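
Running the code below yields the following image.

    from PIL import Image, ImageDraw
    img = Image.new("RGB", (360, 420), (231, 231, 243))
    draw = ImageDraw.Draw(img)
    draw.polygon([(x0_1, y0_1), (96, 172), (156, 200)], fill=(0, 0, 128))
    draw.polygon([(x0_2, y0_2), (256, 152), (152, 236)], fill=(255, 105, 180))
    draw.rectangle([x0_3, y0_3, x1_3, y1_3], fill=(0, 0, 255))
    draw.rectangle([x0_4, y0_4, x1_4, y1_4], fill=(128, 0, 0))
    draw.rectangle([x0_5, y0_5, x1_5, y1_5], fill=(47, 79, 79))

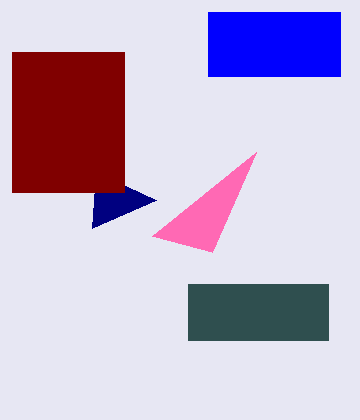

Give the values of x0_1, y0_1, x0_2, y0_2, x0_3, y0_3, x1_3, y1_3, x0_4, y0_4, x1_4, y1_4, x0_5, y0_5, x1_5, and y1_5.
x0_1 = 92
y0_1 = 228
x0_2 = 212
y0_2 = 252
x0_3 = 208
y0_3 = 12
x1_3 = 340
y1_3 = 76
x0_4 = 12
y0_4 = 52
x1_4 = 124
y1_4 = 192
x0_5 = 188
y0_5 = 284
x1_5 = 328
y1_5 = 340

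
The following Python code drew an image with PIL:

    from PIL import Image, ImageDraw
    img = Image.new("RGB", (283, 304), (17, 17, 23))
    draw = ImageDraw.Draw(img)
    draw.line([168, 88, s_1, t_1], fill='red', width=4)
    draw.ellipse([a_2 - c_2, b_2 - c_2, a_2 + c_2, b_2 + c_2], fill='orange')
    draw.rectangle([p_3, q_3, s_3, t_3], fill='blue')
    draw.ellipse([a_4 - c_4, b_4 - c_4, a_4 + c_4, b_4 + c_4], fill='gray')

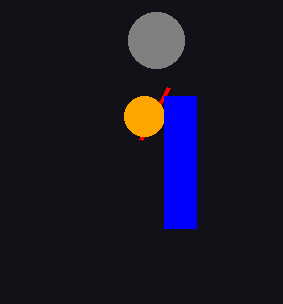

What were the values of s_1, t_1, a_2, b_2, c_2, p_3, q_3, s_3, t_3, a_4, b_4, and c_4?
s_1 = 140
t_1 = 140
a_2 = 144
b_2 = 116
c_2 = 20
p_3 = 164
q_3 = 96
s_3 = 196
t_3 = 228
a_4 = 156
b_4 = 40
c_4 = 28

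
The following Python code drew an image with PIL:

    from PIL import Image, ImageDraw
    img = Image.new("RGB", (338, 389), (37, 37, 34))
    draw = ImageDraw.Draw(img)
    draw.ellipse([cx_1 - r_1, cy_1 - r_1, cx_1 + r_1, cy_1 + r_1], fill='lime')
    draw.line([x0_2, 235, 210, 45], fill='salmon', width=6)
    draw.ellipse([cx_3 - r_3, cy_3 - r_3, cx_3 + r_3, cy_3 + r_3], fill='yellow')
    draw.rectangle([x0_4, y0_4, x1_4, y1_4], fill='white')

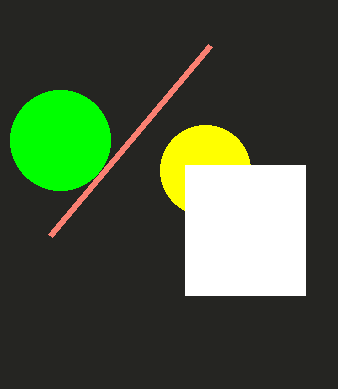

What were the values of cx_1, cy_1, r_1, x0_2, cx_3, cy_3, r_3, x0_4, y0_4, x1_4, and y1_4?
cx_1 = 60
cy_1 = 140
r_1 = 50
x0_2 = 50
cx_3 = 205
cy_3 = 170
r_3 = 45
x0_4 = 185
y0_4 = 165
x1_4 = 305
y1_4 = 295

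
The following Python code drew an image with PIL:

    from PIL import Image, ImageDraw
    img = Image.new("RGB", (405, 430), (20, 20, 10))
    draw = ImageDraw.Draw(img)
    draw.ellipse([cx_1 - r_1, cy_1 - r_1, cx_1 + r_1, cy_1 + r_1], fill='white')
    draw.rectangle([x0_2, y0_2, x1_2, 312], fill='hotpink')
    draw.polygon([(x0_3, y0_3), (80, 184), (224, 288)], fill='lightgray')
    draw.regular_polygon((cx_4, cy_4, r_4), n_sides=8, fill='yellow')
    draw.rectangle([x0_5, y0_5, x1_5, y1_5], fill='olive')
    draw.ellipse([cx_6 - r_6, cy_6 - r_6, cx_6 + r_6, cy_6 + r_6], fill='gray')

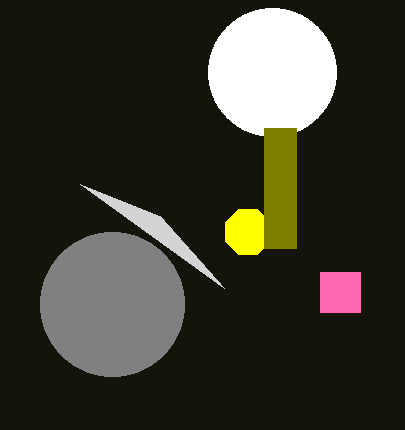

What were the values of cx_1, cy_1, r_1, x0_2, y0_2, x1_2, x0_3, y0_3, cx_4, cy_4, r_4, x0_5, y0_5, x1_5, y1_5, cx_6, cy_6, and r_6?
cx_1 = 272
cy_1 = 72
r_1 = 64
x0_2 = 320
y0_2 = 272
x1_2 = 360
x0_3 = 160
y0_3 = 216
cx_4 = 248
cy_4 = 232
r_4 = 24
x0_5 = 264
y0_5 = 128
x1_5 = 296
y1_5 = 248
cx_6 = 112
cy_6 = 304
r_6 = 72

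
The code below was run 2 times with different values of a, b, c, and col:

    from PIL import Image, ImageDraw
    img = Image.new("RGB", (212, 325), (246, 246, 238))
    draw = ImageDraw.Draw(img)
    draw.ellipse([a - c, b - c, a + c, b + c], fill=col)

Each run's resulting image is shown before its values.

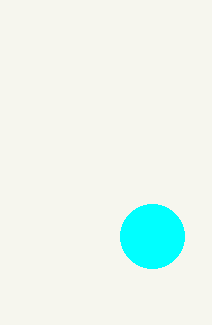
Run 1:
a = 152
b = 236
c = 32
col = 'cyan'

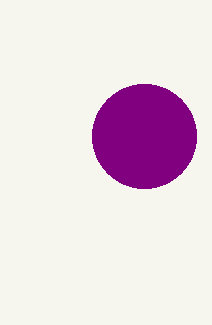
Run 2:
a = 144; b = 136; c = 52; col = 'purple'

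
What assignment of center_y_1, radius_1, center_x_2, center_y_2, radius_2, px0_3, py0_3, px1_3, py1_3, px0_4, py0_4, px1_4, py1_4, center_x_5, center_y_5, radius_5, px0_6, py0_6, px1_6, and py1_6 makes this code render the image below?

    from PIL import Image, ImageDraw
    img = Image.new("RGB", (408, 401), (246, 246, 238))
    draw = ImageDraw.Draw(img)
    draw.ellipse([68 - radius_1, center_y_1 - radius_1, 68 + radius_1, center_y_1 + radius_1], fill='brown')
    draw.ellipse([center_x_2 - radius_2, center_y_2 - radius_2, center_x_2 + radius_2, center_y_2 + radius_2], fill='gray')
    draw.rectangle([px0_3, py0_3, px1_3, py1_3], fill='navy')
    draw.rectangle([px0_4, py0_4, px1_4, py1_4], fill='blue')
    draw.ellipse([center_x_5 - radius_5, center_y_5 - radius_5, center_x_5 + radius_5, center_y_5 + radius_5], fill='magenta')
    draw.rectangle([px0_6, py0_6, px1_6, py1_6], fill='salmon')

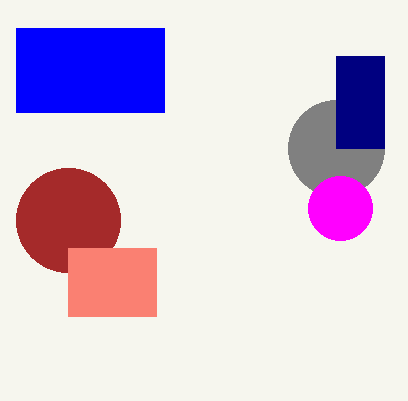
center_y_1 = 220
radius_1 = 52
center_x_2 = 336
center_y_2 = 148
radius_2 = 48
px0_3 = 336
py0_3 = 56
px1_3 = 384
py1_3 = 148
px0_4 = 16
py0_4 = 28
px1_4 = 164
py1_4 = 112
center_x_5 = 340
center_y_5 = 208
radius_5 = 32
px0_6 = 68
py0_6 = 248
px1_6 = 156
py1_6 = 316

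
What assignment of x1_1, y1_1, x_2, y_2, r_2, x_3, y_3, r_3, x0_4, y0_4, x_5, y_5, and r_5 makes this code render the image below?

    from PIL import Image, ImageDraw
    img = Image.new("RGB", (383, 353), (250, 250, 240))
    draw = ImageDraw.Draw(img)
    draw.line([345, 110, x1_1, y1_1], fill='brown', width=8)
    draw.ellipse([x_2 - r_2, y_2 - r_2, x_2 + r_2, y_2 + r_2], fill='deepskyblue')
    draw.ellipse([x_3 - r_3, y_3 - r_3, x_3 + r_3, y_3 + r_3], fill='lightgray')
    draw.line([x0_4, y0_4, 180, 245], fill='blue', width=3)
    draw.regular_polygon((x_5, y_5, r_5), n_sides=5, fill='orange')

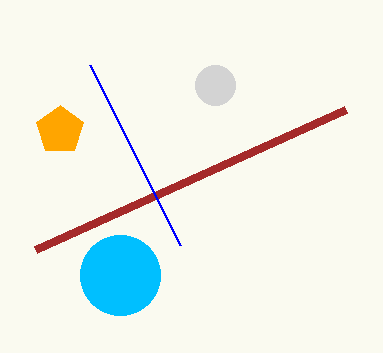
x1_1 = 35; y1_1 = 250; x_2 = 120; y_2 = 275; r_2 = 40; x_3 = 215; y_3 = 85; r_3 = 20; x0_4 = 90; y0_4 = 65; x_5 = 60; y_5 = 130; r_5 = 25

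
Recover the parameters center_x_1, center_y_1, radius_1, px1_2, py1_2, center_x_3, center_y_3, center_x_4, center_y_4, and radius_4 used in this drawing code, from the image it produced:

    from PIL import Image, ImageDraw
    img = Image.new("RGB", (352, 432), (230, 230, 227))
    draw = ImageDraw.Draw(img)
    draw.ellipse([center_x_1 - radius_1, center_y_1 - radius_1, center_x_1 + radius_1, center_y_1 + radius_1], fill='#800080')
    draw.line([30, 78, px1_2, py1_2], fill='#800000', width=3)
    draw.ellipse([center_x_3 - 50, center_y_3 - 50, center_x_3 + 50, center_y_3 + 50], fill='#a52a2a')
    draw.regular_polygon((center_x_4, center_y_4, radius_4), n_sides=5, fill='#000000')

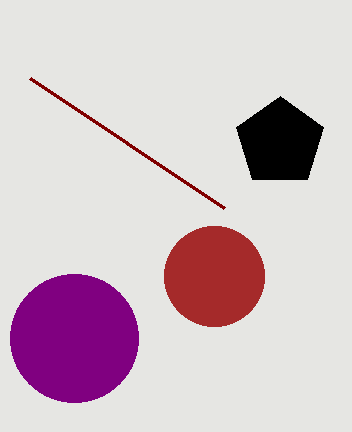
center_x_1 = 74
center_y_1 = 338
radius_1 = 64
px1_2 = 224
py1_2 = 208
center_x_3 = 214
center_y_3 = 276
center_x_4 = 280
center_y_4 = 142
radius_4 = 46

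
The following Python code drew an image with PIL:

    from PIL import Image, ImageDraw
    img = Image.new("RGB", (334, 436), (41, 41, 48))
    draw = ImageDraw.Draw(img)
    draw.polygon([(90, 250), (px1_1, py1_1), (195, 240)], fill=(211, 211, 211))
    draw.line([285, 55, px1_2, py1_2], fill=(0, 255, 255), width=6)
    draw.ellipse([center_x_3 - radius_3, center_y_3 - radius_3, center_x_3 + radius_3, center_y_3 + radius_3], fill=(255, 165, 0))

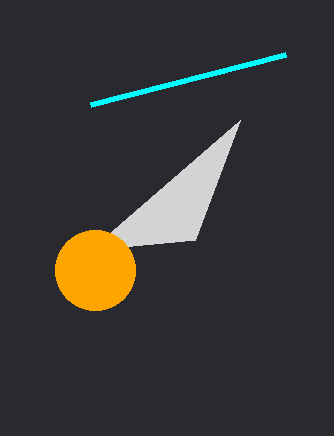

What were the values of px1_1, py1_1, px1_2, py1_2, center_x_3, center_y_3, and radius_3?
px1_1 = 240
py1_1 = 120
px1_2 = 90
py1_2 = 105
center_x_3 = 95
center_y_3 = 270
radius_3 = 40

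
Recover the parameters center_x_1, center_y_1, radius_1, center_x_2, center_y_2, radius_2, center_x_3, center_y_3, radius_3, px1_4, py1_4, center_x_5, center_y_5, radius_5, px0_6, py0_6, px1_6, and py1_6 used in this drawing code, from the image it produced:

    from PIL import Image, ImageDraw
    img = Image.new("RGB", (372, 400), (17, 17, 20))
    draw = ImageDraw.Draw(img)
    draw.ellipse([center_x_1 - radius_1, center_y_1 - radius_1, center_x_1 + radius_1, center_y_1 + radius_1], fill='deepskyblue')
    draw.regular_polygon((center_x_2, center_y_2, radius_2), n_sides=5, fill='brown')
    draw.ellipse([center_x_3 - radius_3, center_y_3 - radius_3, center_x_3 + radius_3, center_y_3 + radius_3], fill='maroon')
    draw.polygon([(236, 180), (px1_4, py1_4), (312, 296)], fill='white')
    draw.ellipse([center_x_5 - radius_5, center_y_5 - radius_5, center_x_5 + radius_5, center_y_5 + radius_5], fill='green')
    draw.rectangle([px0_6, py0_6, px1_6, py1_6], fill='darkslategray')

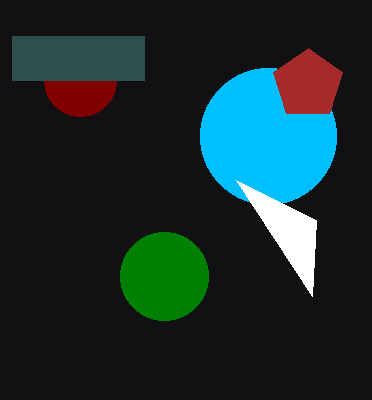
center_x_1 = 268, center_y_1 = 136, radius_1 = 68, center_x_2 = 308, center_y_2 = 84, radius_2 = 36, center_x_3 = 80, center_y_3 = 80, radius_3 = 36, px1_4 = 316, py1_4 = 220, center_x_5 = 164, center_y_5 = 276, radius_5 = 44, px0_6 = 12, py0_6 = 36, px1_6 = 144, py1_6 = 80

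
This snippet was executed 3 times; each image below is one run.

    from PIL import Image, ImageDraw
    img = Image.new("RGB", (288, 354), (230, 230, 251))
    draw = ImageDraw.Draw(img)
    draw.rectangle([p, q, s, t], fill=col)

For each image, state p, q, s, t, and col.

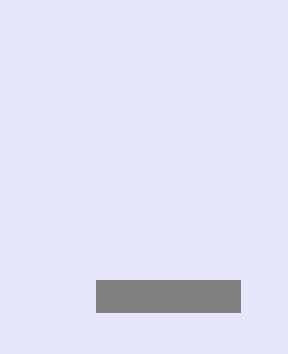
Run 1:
p = 96, q = 280, s = 240, t = 312, col = 'gray'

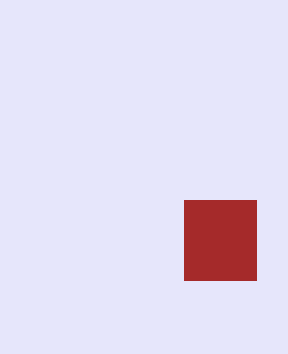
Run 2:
p = 184
q = 200
s = 256
t = 280
col = 'brown'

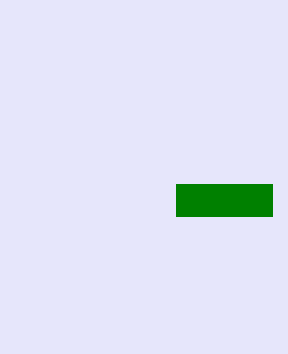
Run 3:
p = 176
q = 184
s = 272
t = 216
col = 'green'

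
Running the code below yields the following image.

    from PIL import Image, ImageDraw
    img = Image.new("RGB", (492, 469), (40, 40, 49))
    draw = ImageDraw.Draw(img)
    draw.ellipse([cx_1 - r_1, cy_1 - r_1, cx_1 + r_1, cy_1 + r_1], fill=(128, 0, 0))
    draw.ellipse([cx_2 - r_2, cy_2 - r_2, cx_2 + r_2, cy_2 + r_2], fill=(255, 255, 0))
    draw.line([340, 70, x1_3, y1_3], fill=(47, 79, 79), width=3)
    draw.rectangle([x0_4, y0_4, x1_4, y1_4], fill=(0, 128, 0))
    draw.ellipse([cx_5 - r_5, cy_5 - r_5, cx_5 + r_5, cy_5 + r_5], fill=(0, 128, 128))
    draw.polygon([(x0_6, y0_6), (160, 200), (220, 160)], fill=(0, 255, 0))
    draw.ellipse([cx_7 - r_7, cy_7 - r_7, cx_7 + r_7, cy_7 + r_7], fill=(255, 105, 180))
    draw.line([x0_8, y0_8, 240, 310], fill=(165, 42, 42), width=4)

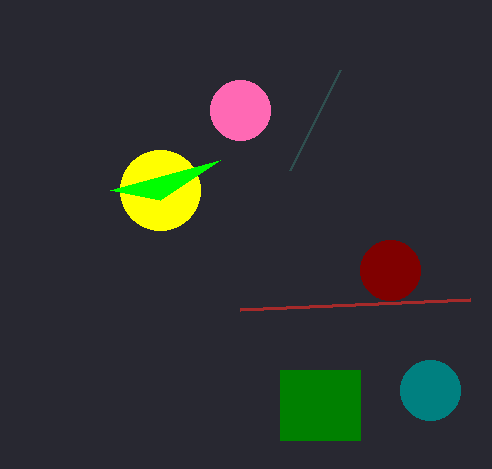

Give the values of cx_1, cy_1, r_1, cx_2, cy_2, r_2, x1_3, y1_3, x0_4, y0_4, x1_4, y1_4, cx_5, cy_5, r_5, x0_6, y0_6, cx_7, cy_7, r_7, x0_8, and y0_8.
cx_1 = 390; cy_1 = 270; r_1 = 30; cx_2 = 160; cy_2 = 190; r_2 = 40; x1_3 = 290; y1_3 = 170; x0_4 = 280; y0_4 = 370; x1_4 = 360; y1_4 = 440; cx_5 = 430; cy_5 = 390; r_5 = 30; x0_6 = 110; y0_6 = 190; cx_7 = 240; cy_7 = 110; r_7 = 30; x0_8 = 470; y0_8 = 300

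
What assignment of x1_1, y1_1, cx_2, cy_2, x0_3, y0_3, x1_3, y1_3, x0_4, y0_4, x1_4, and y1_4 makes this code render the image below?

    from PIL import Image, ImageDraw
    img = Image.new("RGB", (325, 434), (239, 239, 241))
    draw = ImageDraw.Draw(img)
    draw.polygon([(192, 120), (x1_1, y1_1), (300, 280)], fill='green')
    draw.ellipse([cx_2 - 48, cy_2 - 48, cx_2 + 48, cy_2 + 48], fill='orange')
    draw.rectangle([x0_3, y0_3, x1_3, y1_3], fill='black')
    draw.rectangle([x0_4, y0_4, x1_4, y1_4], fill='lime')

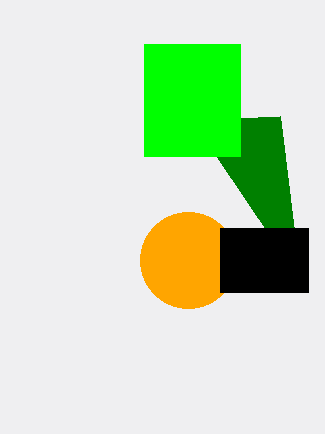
x1_1 = 280, y1_1 = 116, cx_2 = 188, cy_2 = 260, x0_3 = 220, y0_3 = 228, x1_3 = 308, y1_3 = 292, x0_4 = 144, y0_4 = 44, x1_4 = 240, y1_4 = 156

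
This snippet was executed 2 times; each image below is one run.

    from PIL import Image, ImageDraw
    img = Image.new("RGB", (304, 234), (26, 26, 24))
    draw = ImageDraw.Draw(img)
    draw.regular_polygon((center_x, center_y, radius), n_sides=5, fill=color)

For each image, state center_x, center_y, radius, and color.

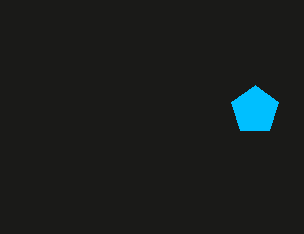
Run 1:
center_x = 255
center_y = 110
radius = 25
color = 'deepskyblue'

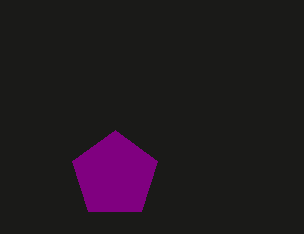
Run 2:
center_x = 115
center_y = 175
radius = 45
color = 'purple'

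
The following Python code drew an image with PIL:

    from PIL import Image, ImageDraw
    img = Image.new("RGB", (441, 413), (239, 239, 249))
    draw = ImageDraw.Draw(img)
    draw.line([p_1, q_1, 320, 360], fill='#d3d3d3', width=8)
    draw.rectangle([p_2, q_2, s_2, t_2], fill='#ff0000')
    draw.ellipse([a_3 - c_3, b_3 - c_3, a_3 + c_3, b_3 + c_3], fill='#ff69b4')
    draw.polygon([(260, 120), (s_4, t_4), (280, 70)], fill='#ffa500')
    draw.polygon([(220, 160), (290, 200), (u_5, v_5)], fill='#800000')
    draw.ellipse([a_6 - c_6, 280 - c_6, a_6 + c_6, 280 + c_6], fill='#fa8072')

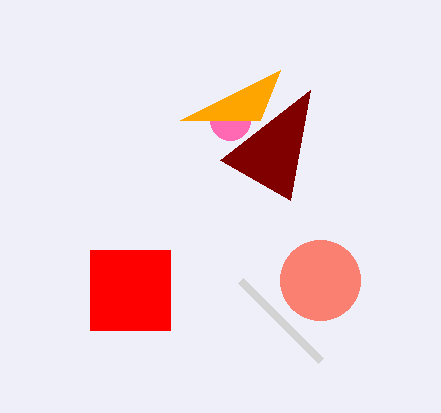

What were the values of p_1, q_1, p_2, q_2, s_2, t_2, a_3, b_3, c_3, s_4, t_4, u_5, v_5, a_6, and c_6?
p_1 = 240, q_1 = 280, p_2 = 90, q_2 = 250, s_2 = 170, t_2 = 330, a_3 = 230, b_3 = 120, c_3 = 20, s_4 = 180, t_4 = 120, u_5 = 310, v_5 = 90, a_6 = 320, c_6 = 40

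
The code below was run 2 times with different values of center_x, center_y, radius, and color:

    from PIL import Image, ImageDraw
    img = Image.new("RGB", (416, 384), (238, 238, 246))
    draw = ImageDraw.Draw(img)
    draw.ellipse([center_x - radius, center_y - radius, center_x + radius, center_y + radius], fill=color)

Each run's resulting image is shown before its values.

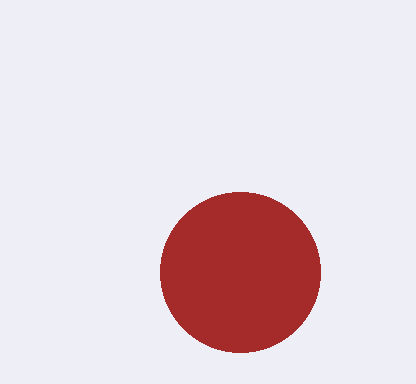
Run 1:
center_x = 240
center_y = 272
radius = 80
color = 'brown'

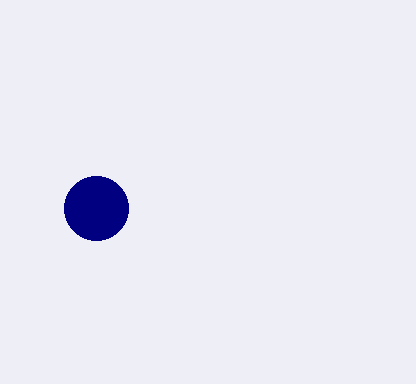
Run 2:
center_x = 96; center_y = 208; radius = 32; color = 'navy'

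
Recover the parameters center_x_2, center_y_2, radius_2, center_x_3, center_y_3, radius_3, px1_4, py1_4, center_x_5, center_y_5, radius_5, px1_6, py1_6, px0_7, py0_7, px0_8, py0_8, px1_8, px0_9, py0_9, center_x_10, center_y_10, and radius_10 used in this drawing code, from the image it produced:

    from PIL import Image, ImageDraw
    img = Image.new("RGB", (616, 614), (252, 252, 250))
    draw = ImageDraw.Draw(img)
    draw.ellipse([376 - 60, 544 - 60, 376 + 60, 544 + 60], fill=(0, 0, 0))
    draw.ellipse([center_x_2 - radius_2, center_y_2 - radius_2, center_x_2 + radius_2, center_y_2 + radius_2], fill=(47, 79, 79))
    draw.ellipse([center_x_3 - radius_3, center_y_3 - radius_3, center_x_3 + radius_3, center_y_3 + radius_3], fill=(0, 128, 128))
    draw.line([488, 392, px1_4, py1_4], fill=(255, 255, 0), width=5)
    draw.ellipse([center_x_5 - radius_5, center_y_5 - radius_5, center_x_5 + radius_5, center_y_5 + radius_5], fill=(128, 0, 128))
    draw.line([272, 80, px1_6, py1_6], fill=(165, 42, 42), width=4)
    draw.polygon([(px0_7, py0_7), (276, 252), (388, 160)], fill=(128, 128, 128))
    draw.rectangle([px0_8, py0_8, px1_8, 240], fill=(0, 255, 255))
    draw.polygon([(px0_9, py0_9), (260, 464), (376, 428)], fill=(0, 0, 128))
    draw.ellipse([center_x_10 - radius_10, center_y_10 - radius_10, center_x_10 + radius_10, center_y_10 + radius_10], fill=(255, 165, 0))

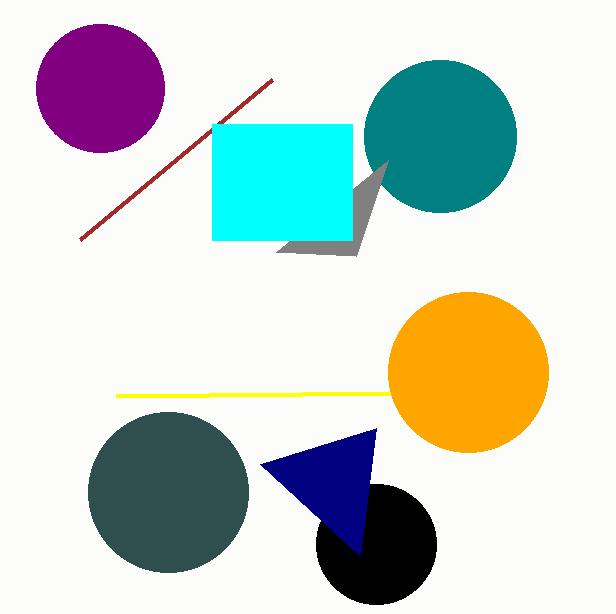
center_x_2 = 168
center_y_2 = 492
radius_2 = 80
center_x_3 = 440
center_y_3 = 136
radius_3 = 76
px1_4 = 116
py1_4 = 396
center_x_5 = 100
center_y_5 = 88
radius_5 = 64
px1_6 = 80
py1_6 = 240
px0_7 = 356
py0_7 = 256
px0_8 = 212
py0_8 = 124
px1_8 = 352
px0_9 = 360
py0_9 = 556
center_x_10 = 468
center_y_10 = 372
radius_10 = 80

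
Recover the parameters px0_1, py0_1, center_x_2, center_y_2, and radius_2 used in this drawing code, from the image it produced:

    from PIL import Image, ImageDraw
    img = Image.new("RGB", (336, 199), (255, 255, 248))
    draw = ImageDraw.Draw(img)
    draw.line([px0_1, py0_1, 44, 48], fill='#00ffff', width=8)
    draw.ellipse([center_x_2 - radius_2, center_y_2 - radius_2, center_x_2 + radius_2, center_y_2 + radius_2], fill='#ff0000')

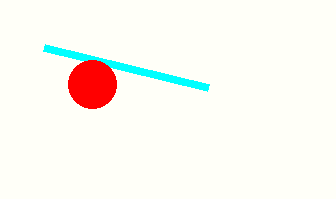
px0_1 = 208, py0_1 = 88, center_x_2 = 92, center_y_2 = 84, radius_2 = 24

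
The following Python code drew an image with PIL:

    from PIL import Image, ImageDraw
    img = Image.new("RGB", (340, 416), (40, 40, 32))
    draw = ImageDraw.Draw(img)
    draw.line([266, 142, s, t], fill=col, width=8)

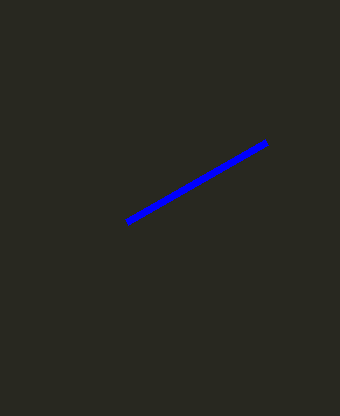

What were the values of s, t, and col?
s = 126, t = 222, col = 'blue'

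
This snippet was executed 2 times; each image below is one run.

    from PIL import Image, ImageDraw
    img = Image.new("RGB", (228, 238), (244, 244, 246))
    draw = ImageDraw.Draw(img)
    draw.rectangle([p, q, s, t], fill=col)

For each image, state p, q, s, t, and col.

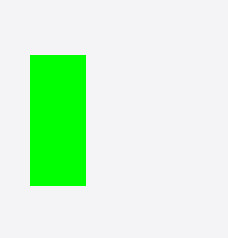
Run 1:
p = 30, q = 55, s = 85, t = 185, col = 'lime'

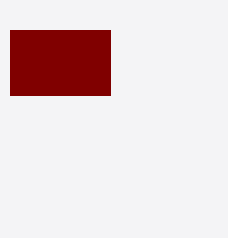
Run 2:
p = 10; q = 30; s = 110; t = 95; col = 'maroon'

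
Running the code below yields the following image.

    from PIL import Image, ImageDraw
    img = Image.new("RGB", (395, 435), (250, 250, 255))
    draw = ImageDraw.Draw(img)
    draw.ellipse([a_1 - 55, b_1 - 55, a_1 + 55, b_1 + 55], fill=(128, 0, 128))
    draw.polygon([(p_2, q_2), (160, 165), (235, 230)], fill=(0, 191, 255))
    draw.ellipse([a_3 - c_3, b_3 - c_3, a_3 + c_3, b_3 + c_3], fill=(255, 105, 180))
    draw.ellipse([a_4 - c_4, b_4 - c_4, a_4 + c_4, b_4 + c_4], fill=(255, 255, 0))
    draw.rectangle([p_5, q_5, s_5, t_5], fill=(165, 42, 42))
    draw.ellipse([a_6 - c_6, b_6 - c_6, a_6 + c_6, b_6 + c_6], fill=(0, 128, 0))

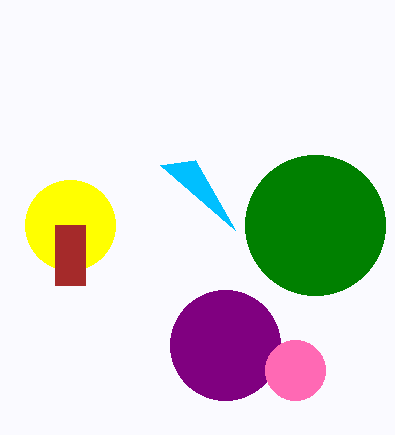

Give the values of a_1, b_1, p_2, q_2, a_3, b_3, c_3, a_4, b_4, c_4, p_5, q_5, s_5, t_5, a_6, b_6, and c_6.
a_1 = 225; b_1 = 345; p_2 = 195; q_2 = 160; a_3 = 295; b_3 = 370; c_3 = 30; a_4 = 70; b_4 = 225; c_4 = 45; p_5 = 55; q_5 = 225; s_5 = 85; t_5 = 285; a_6 = 315; b_6 = 225; c_6 = 70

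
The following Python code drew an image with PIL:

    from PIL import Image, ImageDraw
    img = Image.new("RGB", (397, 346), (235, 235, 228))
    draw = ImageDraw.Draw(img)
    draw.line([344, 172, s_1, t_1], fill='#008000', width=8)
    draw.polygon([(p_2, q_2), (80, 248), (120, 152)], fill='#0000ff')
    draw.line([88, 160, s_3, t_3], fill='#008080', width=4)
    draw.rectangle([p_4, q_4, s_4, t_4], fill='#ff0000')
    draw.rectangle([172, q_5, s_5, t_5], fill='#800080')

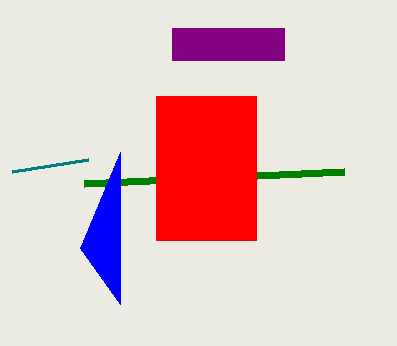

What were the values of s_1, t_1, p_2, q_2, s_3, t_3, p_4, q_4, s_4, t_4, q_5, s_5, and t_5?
s_1 = 84, t_1 = 184, p_2 = 120, q_2 = 304, s_3 = 12, t_3 = 172, p_4 = 156, q_4 = 96, s_4 = 256, t_4 = 240, q_5 = 28, s_5 = 284, t_5 = 60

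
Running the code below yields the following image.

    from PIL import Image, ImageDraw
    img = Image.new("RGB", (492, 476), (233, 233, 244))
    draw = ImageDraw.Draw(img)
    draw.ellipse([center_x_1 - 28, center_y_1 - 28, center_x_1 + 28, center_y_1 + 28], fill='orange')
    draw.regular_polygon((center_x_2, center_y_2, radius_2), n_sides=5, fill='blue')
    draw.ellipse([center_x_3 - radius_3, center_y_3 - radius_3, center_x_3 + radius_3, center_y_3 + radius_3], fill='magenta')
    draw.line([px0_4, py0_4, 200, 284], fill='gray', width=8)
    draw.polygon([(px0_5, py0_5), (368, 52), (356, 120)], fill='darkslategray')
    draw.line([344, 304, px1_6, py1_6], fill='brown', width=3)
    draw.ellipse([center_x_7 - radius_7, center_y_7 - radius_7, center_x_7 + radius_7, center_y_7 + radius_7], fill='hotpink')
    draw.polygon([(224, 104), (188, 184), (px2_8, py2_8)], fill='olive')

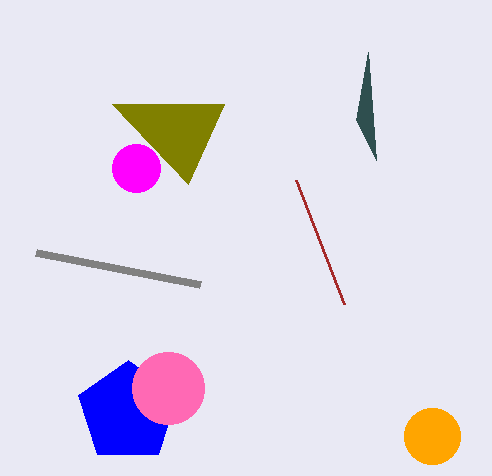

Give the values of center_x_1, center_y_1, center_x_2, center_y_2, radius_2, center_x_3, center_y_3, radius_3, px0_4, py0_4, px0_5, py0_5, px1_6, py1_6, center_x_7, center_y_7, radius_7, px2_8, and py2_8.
center_x_1 = 432, center_y_1 = 436, center_x_2 = 128, center_y_2 = 412, radius_2 = 52, center_x_3 = 136, center_y_3 = 168, radius_3 = 24, px0_4 = 36, py0_4 = 252, px0_5 = 376, py0_5 = 160, px1_6 = 296, py1_6 = 180, center_x_7 = 168, center_y_7 = 388, radius_7 = 36, px2_8 = 112, py2_8 = 104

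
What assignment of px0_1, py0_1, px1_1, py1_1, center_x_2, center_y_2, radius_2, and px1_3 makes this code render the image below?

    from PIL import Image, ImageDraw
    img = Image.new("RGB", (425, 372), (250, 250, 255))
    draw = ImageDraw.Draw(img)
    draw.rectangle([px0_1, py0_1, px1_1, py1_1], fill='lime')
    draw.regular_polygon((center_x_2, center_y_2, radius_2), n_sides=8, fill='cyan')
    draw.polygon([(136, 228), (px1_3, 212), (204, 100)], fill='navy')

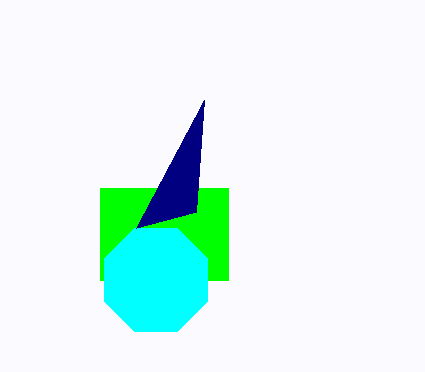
px0_1 = 100
py0_1 = 188
px1_1 = 228
py1_1 = 280
center_x_2 = 156
center_y_2 = 280
radius_2 = 56
px1_3 = 196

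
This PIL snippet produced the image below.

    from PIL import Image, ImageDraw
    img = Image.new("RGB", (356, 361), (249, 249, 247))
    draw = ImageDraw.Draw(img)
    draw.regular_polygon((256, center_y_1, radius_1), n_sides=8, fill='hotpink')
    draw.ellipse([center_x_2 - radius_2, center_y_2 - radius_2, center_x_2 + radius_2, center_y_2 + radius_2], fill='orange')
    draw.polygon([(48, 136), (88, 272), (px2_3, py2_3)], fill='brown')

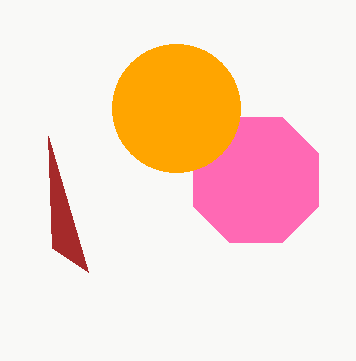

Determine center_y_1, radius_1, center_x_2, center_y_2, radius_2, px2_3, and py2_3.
center_y_1 = 180
radius_1 = 68
center_x_2 = 176
center_y_2 = 108
radius_2 = 64
px2_3 = 52
py2_3 = 248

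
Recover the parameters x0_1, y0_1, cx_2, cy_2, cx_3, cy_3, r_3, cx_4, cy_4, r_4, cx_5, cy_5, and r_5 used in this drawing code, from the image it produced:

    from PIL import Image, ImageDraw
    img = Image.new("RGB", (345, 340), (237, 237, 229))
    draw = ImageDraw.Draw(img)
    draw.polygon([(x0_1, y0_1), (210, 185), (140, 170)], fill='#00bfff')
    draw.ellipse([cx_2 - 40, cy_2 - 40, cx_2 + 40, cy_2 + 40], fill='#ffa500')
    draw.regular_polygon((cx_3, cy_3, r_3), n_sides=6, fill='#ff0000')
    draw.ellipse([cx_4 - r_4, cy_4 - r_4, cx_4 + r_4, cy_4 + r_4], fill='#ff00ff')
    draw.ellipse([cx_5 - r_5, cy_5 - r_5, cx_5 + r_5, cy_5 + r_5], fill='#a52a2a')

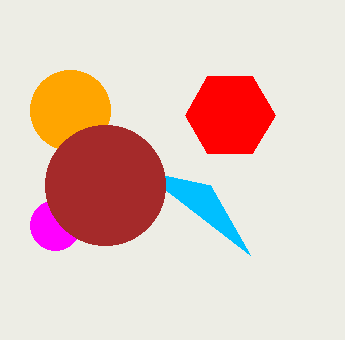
x0_1 = 250, y0_1 = 255, cx_2 = 70, cy_2 = 110, cx_3 = 230, cy_3 = 115, r_3 = 45, cx_4 = 55, cy_4 = 225, r_4 = 25, cx_5 = 105, cy_5 = 185, r_5 = 60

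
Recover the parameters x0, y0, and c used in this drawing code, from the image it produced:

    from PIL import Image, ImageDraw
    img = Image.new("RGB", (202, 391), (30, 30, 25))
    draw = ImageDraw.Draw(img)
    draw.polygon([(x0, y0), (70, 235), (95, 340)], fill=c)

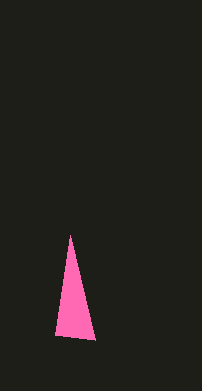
x0 = 55, y0 = 335, c = 'hotpink'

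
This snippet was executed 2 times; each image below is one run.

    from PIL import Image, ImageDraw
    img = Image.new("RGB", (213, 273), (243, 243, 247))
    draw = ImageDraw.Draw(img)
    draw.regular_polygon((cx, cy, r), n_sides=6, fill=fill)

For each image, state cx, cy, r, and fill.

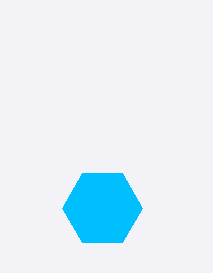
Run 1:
cx = 102, cy = 208, r = 40, fill = 'deepskyblue'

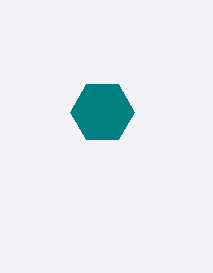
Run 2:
cx = 102, cy = 112, r = 32, fill = 'teal'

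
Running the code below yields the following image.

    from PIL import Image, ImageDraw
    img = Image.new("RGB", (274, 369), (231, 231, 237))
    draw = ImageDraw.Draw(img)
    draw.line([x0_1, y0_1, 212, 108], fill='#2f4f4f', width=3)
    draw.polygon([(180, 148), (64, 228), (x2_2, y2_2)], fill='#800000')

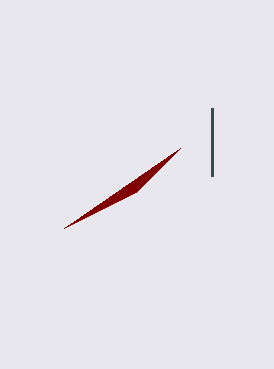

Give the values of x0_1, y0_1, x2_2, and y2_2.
x0_1 = 212
y0_1 = 176
x2_2 = 136
y2_2 = 192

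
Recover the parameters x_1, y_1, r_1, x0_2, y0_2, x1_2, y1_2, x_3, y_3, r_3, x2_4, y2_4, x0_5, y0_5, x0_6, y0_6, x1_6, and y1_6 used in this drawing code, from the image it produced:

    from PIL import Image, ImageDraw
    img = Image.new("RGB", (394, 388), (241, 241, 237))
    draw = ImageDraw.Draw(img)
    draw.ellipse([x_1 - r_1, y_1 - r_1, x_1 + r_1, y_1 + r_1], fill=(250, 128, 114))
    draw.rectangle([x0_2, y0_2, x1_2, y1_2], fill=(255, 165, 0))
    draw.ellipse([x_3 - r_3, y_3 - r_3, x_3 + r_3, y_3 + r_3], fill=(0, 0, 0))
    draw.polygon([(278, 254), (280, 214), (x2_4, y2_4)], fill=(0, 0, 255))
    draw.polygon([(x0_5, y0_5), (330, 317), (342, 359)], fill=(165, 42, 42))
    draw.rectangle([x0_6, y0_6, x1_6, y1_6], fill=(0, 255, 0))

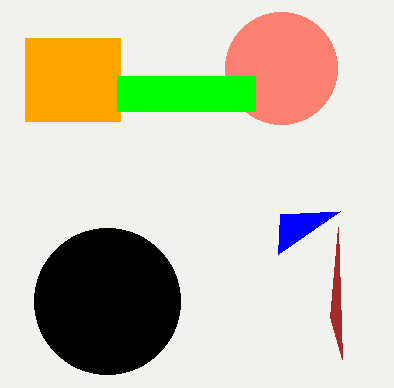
x_1 = 281; y_1 = 68; r_1 = 56; x0_2 = 25; y0_2 = 38; x1_2 = 120; y1_2 = 121; x_3 = 107; y_3 = 301; r_3 = 73; x2_4 = 340; y2_4 = 211; x0_5 = 338; y0_5 = 227; x0_6 = 117; y0_6 = 76; x1_6 = 255; y1_6 = 111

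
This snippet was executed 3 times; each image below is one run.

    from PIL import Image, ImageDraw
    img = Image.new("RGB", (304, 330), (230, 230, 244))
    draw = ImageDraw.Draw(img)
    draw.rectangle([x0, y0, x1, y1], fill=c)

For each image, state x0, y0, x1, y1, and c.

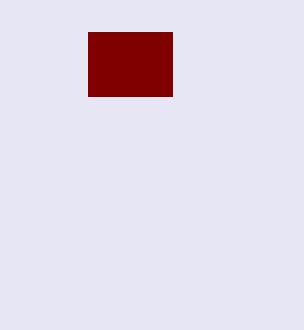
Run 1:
x0 = 88; y0 = 32; x1 = 172; y1 = 96; c = 'maroon'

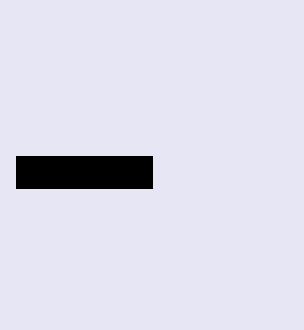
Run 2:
x0 = 16
y0 = 156
x1 = 152
y1 = 188
c = 'black'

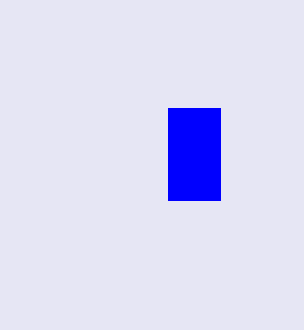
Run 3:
x0 = 168, y0 = 108, x1 = 220, y1 = 200, c = 'blue'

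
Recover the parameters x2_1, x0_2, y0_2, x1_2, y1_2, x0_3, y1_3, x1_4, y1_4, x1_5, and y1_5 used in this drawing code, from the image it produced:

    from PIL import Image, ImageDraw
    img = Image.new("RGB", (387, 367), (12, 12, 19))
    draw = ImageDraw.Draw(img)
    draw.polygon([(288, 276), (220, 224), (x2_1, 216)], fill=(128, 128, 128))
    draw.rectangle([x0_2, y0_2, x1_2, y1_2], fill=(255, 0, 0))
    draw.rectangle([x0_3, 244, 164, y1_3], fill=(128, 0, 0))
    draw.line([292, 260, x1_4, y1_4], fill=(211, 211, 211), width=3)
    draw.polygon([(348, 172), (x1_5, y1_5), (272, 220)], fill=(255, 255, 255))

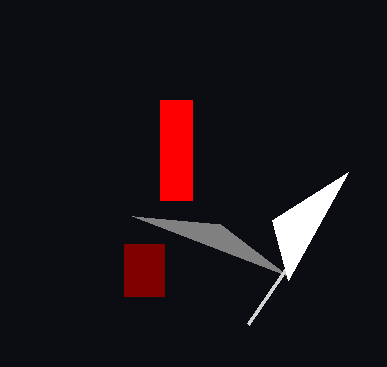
x2_1 = 132, x0_2 = 160, y0_2 = 100, x1_2 = 192, y1_2 = 200, x0_3 = 124, y1_3 = 296, x1_4 = 248, y1_4 = 324, x1_5 = 288, y1_5 = 280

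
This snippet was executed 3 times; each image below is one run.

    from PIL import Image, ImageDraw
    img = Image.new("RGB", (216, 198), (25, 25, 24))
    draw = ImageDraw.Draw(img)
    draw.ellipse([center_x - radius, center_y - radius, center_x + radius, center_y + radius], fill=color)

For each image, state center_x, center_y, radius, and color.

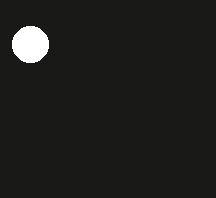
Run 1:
center_x = 30; center_y = 44; radius = 18; color = 'white'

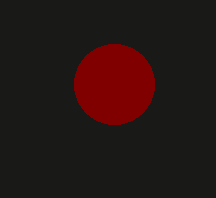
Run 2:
center_x = 114; center_y = 84; radius = 40; color = 'maroon'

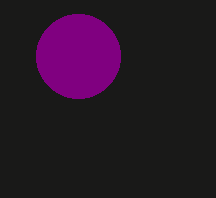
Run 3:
center_x = 78, center_y = 56, radius = 42, color = 'purple'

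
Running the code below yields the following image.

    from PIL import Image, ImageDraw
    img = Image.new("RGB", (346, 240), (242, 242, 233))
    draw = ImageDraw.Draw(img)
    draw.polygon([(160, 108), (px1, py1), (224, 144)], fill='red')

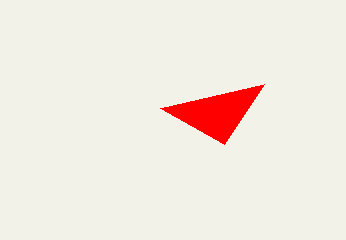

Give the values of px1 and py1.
px1 = 264; py1 = 84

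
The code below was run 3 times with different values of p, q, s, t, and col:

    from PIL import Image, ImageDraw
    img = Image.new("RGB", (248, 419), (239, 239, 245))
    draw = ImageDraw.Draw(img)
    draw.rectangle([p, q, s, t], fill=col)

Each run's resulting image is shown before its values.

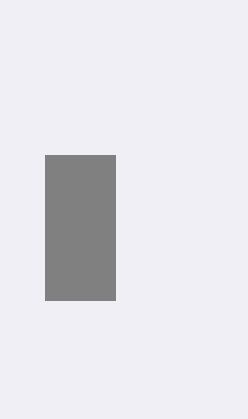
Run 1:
p = 45, q = 155, s = 115, t = 300, col = 'gray'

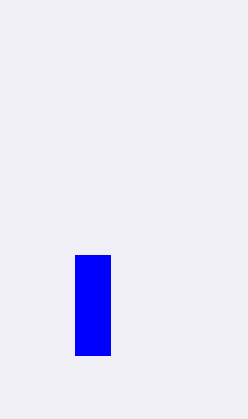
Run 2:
p = 75; q = 255; s = 110; t = 355; col = 'blue'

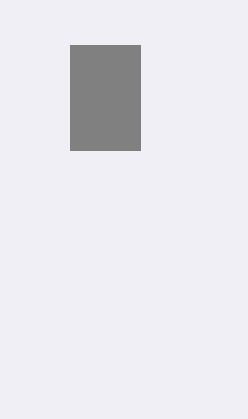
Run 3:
p = 70; q = 45; s = 140; t = 150; col = 'gray'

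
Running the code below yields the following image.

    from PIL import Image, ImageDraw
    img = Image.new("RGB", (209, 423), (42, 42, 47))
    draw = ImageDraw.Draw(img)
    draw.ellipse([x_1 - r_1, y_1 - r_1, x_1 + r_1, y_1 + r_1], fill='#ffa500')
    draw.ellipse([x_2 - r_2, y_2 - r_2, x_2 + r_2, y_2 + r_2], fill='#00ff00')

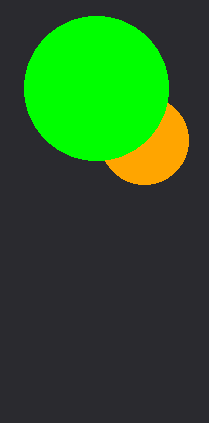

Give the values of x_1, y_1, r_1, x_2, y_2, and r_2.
x_1 = 144
y_1 = 140
r_1 = 44
x_2 = 96
y_2 = 88
r_2 = 72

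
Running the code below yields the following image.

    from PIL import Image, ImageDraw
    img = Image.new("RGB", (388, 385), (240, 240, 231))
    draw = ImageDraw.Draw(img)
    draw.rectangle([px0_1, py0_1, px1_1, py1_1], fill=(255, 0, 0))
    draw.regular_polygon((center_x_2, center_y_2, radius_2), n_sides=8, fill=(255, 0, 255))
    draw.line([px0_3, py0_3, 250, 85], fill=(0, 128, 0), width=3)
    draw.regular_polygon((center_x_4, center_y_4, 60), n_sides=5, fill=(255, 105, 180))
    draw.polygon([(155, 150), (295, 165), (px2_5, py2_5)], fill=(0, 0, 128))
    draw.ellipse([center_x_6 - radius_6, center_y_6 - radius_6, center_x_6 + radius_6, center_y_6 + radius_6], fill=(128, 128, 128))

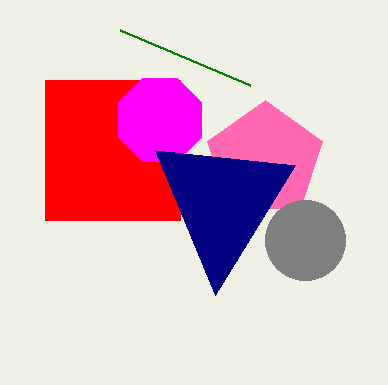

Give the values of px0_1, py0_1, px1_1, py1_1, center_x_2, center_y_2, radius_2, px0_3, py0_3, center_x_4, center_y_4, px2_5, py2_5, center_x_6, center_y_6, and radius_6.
px0_1 = 45
py0_1 = 80
px1_1 = 180
py1_1 = 220
center_x_2 = 160
center_y_2 = 120
radius_2 = 45
px0_3 = 120
py0_3 = 30
center_x_4 = 265
center_y_4 = 160
px2_5 = 215
py2_5 = 295
center_x_6 = 305
center_y_6 = 240
radius_6 = 40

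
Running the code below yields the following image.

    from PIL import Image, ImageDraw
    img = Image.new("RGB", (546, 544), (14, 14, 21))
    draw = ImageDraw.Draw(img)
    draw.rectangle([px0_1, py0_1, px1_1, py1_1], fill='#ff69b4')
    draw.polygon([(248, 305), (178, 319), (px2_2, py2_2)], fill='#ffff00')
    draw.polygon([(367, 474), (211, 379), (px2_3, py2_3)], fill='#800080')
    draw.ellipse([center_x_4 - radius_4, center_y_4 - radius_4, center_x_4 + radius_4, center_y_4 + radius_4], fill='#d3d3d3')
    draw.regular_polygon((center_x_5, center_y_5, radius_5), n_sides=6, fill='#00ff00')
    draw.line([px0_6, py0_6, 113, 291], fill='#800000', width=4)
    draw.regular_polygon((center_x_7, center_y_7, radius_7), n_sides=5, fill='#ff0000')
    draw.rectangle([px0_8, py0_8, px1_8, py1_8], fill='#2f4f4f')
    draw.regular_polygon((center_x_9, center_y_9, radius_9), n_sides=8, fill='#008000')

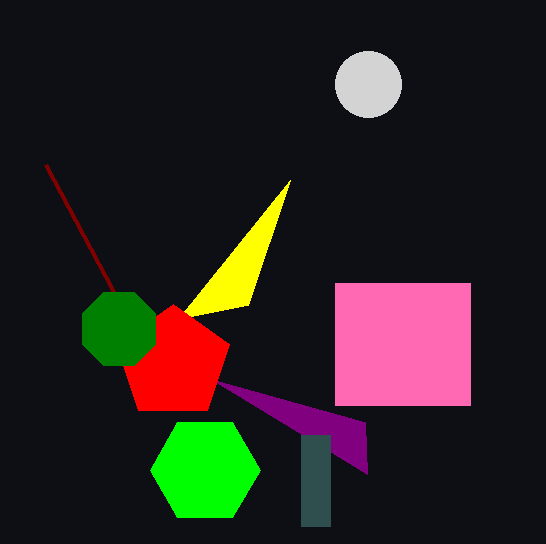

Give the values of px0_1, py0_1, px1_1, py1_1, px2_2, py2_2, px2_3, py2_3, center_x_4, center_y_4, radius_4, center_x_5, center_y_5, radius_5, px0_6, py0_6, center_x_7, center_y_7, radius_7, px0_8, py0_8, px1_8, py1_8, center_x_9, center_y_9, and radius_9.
px0_1 = 335; py0_1 = 283; px1_1 = 470; py1_1 = 405; px2_2 = 290; py2_2 = 180; px2_3 = 365; py2_3 = 422; center_x_4 = 368; center_y_4 = 84; radius_4 = 33; center_x_5 = 205; center_y_5 = 470; radius_5 = 55; px0_6 = 45; py0_6 = 164; center_x_7 = 173; center_y_7 = 363; radius_7 = 59; px0_8 = 301; py0_8 = 435; px1_8 = 330; py1_8 = 526; center_x_9 = 119; center_y_9 = 329; radius_9 = 40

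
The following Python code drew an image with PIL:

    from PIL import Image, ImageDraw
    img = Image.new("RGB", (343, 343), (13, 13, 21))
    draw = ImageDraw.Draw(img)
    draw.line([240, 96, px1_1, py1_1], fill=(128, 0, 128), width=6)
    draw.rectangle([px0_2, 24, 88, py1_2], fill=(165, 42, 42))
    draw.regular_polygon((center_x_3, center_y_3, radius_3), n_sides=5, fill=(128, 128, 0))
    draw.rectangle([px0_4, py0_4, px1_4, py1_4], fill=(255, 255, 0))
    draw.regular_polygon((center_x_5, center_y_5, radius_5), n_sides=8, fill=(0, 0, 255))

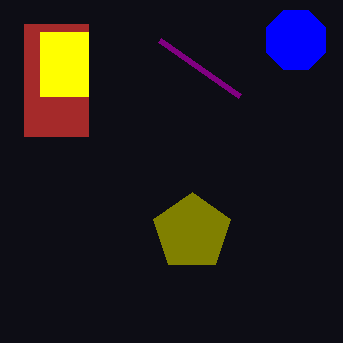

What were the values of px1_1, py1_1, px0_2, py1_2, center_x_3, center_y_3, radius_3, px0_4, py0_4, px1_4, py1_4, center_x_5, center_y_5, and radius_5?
px1_1 = 160; py1_1 = 40; px0_2 = 24; py1_2 = 136; center_x_3 = 192; center_y_3 = 232; radius_3 = 40; px0_4 = 40; py0_4 = 32; px1_4 = 88; py1_4 = 96; center_x_5 = 296; center_y_5 = 40; radius_5 = 32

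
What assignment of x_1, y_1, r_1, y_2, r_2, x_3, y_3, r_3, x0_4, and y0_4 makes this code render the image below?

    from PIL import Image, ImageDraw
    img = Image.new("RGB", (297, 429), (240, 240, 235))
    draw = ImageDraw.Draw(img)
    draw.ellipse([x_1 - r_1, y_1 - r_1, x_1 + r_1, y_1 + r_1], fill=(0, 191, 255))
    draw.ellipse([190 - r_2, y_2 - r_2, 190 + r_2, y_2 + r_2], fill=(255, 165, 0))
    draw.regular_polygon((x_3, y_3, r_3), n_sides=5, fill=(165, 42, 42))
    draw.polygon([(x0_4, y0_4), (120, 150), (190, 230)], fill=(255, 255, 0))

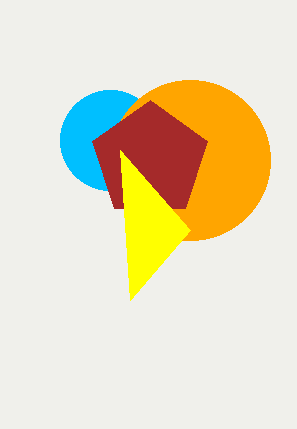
x_1 = 110, y_1 = 140, r_1 = 50, y_2 = 160, r_2 = 80, x_3 = 150, y_3 = 160, r_3 = 60, x0_4 = 130, y0_4 = 300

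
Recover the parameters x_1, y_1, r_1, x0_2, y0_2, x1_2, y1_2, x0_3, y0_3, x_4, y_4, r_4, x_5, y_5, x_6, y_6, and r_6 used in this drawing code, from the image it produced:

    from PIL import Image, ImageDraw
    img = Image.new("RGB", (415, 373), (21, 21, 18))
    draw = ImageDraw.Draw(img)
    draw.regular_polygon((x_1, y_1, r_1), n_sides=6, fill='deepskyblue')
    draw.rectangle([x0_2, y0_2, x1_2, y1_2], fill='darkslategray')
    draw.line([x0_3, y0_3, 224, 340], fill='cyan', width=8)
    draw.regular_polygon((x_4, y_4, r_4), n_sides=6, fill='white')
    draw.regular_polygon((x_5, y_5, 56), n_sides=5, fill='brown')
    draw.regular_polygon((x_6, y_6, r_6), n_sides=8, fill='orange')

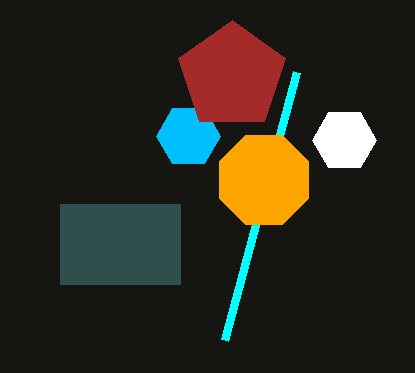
x_1 = 188
y_1 = 136
r_1 = 32
x0_2 = 60
y0_2 = 204
x1_2 = 180
y1_2 = 284
x0_3 = 296
y0_3 = 72
x_4 = 344
y_4 = 140
r_4 = 32
x_5 = 232
y_5 = 76
x_6 = 264
y_6 = 180
r_6 = 48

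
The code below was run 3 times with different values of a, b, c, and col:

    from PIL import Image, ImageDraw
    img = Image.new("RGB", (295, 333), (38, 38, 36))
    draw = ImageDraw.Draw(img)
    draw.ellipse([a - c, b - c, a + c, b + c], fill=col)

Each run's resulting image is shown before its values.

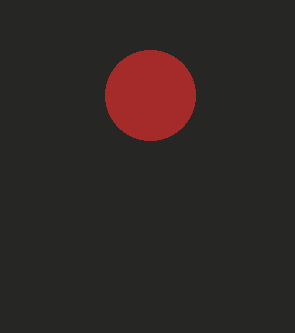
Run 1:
a = 150
b = 95
c = 45
col = 'brown'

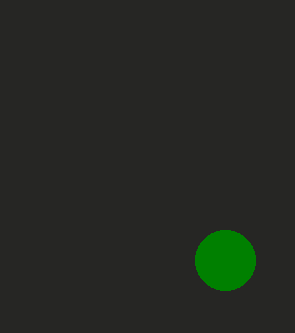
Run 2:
a = 225, b = 260, c = 30, col = 'green'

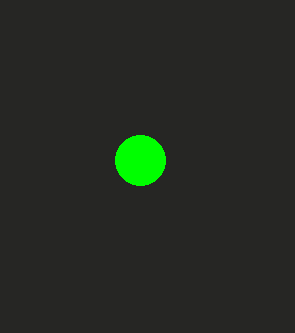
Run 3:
a = 140
b = 160
c = 25
col = 'lime'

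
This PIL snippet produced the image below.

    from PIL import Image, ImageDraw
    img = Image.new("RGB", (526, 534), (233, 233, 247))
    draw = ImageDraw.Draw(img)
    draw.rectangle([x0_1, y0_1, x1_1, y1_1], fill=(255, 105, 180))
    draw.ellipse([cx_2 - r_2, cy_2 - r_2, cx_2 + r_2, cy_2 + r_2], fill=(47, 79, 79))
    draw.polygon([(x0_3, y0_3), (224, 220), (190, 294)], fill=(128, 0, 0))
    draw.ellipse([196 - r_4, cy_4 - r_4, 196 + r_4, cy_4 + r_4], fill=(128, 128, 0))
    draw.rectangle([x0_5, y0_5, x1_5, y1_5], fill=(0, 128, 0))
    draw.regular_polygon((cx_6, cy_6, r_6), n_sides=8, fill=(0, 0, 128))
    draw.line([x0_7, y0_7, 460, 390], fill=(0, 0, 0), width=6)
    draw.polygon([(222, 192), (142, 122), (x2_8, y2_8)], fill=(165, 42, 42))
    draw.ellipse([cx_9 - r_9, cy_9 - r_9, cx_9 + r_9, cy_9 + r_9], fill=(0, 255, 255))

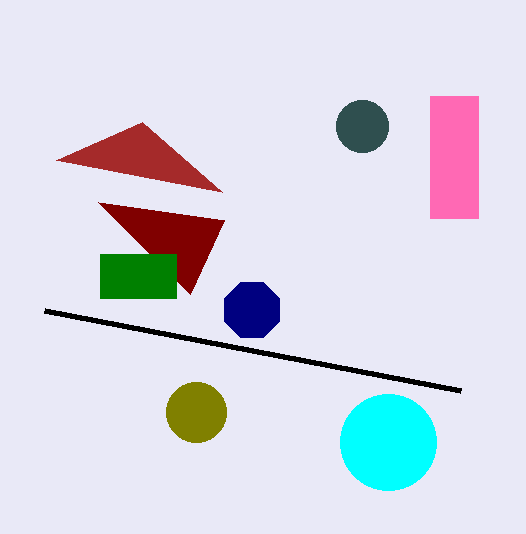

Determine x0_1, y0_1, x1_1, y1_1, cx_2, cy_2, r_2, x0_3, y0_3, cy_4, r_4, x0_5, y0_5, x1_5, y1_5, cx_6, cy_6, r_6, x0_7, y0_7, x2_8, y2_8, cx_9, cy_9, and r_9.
x0_1 = 430
y0_1 = 96
x1_1 = 478
y1_1 = 218
cx_2 = 362
cy_2 = 126
r_2 = 26
x0_3 = 98
y0_3 = 202
cy_4 = 412
r_4 = 30
x0_5 = 100
y0_5 = 254
x1_5 = 176
y1_5 = 298
cx_6 = 252
cy_6 = 310
r_6 = 30
x0_7 = 44
y0_7 = 310
x2_8 = 56
y2_8 = 160
cx_9 = 388
cy_9 = 442
r_9 = 48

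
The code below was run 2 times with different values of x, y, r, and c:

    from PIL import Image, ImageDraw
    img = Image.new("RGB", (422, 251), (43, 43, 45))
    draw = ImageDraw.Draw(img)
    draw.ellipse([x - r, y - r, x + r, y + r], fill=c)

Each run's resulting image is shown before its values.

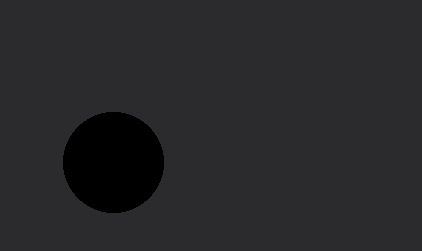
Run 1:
x = 113, y = 162, r = 50, c = 'black'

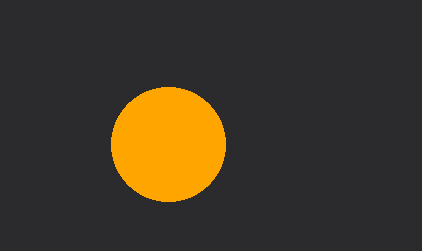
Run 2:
x = 168, y = 144, r = 57, c = 'orange'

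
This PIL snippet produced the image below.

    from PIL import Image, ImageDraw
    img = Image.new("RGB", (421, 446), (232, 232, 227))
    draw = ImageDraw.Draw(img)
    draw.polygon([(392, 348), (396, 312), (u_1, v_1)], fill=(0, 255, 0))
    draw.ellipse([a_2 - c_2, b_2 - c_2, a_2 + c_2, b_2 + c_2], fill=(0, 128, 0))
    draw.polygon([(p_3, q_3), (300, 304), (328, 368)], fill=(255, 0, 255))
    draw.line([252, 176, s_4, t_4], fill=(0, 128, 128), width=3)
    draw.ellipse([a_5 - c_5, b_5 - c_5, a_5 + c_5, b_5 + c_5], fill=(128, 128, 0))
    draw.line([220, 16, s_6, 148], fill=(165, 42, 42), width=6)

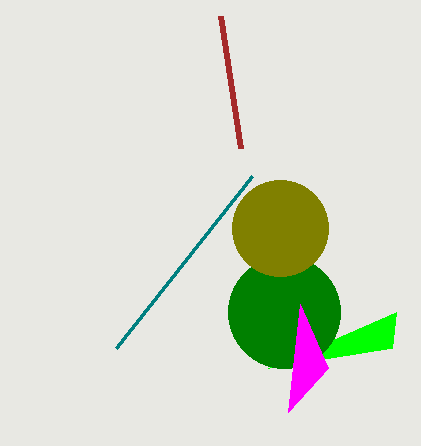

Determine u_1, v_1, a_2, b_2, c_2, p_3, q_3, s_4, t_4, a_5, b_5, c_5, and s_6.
u_1 = 268
v_1 = 368
a_2 = 284
b_2 = 312
c_2 = 56
p_3 = 288
q_3 = 412
s_4 = 116
t_4 = 348
a_5 = 280
b_5 = 228
c_5 = 48
s_6 = 240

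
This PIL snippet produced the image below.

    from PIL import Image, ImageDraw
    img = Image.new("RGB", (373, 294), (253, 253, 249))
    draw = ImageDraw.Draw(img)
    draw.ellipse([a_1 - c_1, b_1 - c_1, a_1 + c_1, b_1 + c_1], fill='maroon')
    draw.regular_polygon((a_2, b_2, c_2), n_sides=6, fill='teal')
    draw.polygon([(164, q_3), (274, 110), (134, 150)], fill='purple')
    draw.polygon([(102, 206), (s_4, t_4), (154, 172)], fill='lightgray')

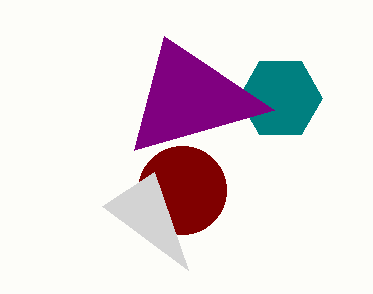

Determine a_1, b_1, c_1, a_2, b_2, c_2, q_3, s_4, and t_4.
a_1 = 182, b_1 = 190, c_1 = 44, a_2 = 280, b_2 = 98, c_2 = 42, q_3 = 36, s_4 = 188, t_4 = 270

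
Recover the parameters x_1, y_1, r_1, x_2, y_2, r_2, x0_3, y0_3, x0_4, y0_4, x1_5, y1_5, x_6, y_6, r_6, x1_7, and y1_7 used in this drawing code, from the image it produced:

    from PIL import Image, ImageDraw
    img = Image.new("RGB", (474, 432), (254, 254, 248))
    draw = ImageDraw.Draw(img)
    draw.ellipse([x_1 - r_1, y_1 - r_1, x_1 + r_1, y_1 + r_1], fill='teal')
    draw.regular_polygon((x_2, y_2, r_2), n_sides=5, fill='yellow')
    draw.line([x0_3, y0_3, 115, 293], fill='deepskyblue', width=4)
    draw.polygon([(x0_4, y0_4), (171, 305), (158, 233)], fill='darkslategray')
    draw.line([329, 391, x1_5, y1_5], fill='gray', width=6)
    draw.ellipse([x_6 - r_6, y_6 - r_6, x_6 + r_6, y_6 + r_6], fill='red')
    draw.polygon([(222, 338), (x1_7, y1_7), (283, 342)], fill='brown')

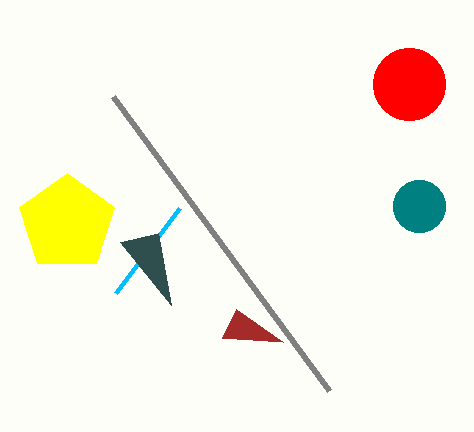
x_1 = 419; y_1 = 206; r_1 = 26; x_2 = 67; y_2 = 223; r_2 = 50; x0_3 = 179; y0_3 = 208; x0_4 = 120; y0_4 = 242; x1_5 = 113; y1_5 = 97; x_6 = 409; y_6 = 84; r_6 = 36; x1_7 = 236; y1_7 = 309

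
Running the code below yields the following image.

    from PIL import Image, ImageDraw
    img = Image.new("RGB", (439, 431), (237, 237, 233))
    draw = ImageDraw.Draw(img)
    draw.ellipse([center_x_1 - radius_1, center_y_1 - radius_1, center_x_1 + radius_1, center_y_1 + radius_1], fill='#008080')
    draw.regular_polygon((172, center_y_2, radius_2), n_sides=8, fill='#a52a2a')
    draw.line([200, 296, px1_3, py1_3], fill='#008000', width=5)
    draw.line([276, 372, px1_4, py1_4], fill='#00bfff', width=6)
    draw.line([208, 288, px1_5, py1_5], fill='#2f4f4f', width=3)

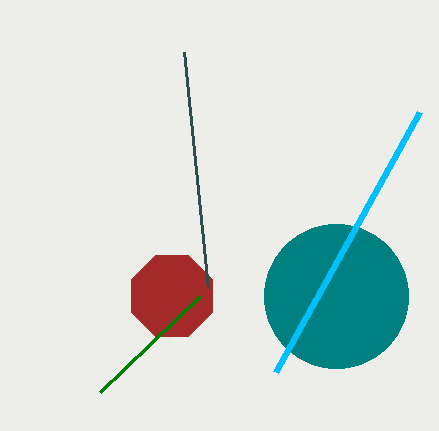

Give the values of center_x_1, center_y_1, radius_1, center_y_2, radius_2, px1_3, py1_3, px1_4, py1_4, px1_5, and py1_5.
center_x_1 = 336
center_y_1 = 296
radius_1 = 72
center_y_2 = 296
radius_2 = 44
px1_3 = 100
py1_3 = 392
px1_4 = 420
py1_4 = 112
px1_5 = 184
py1_5 = 52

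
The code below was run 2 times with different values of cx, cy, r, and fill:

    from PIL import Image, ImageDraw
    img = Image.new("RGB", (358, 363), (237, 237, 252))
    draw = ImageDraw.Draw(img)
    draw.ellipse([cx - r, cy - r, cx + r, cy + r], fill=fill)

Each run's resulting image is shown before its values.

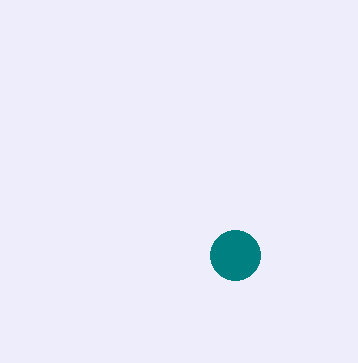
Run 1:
cx = 235
cy = 255
r = 25
fill = 'teal'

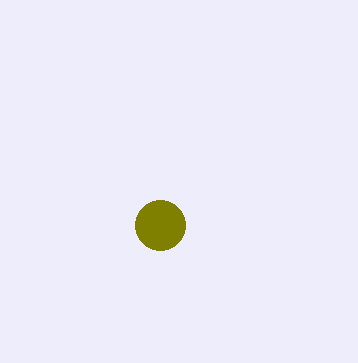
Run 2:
cx = 160; cy = 225; r = 25; fill = 'olive'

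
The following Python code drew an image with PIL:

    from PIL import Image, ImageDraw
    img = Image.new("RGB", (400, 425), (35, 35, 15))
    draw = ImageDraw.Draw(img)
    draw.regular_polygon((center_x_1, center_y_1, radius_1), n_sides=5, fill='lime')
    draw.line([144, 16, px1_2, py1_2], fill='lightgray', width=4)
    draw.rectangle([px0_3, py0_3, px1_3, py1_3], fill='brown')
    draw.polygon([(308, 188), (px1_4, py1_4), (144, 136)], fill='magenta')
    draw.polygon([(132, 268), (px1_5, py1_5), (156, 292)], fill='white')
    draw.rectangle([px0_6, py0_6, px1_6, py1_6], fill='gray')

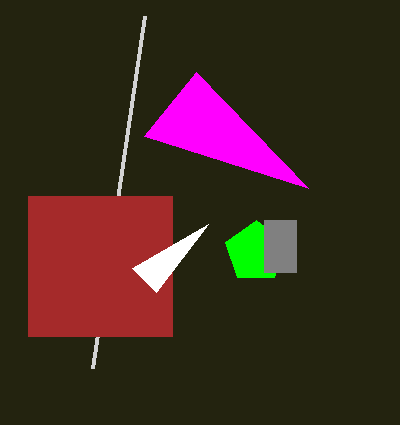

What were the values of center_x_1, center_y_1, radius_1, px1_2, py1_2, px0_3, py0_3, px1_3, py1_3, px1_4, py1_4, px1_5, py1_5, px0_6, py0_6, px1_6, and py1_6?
center_x_1 = 256; center_y_1 = 252; radius_1 = 32; px1_2 = 92; py1_2 = 368; px0_3 = 28; py0_3 = 196; px1_3 = 172; py1_3 = 336; px1_4 = 196; py1_4 = 72; px1_5 = 208; py1_5 = 224; px0_6 = 264; py0_6 = 220; px1_6 = 296; py1_6 = 272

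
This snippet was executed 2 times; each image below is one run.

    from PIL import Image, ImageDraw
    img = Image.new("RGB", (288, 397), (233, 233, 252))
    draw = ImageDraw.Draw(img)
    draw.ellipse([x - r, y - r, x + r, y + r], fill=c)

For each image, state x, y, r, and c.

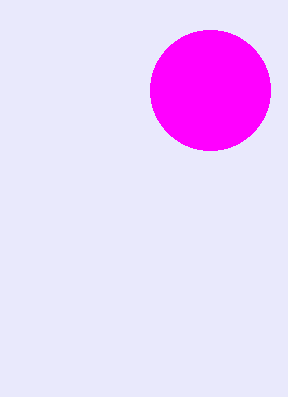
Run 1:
x = 210; y = 90; r = 60; c = 'magenta'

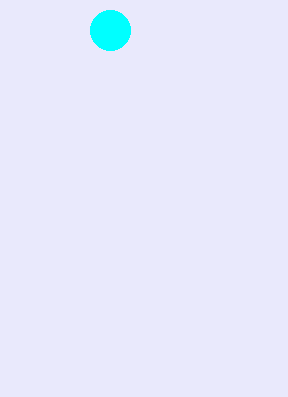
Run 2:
x = 110, y = 30, r = 20, c = 'cyan'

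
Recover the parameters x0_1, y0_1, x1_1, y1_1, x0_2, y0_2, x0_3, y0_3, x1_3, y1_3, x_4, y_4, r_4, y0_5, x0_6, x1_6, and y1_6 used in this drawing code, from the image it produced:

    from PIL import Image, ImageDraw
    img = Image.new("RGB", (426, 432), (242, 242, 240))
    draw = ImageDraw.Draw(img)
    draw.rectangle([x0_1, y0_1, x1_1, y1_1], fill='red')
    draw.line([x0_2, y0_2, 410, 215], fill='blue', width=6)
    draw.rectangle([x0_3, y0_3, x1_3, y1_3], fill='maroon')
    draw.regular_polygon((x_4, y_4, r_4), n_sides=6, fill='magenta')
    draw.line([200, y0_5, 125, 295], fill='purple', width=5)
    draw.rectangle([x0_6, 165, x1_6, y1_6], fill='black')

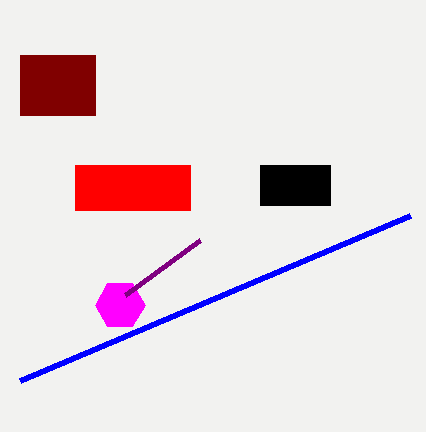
x0_1 = 75; y0_1 = 165; x1_1 = 190; y1_1 = 210; x0_2 = 20; y0_2 = 380; x0_3 = 20; y0_3 = 55; x1_3 = 95; y1_3 = 115; x_4 = 120; y_4 = 305; r_4 = 25; y0_5 = 240; x0_6 = 260; x1_6 = 330; y1_6 = 205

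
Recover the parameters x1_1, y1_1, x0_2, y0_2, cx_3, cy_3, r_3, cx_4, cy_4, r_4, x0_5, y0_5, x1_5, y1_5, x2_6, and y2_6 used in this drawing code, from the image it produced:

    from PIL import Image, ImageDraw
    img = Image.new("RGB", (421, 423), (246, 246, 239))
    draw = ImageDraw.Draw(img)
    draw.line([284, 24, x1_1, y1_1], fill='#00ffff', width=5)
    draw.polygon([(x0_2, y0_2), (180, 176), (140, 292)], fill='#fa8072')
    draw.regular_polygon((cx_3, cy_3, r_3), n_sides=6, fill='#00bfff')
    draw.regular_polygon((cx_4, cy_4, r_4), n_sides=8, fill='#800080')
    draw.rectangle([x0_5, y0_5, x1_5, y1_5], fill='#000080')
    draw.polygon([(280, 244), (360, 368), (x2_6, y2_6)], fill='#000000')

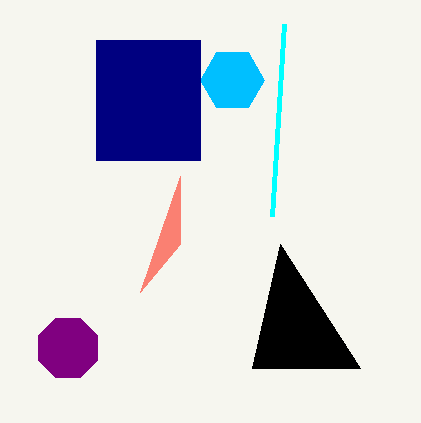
x1_1 = 272; y1_1 = 216; x0_2 = 180; y0_2 = 244; cx_3 = 232; cy_3 = 80; r_3 = 32; cx_4 = 68; cy_4 = 348; r_4 = 32; x0_5 = 96; y0_5 = 40; x1_5 = 200; y1_5 = 160; x2_6 = 252; y2_6 = 368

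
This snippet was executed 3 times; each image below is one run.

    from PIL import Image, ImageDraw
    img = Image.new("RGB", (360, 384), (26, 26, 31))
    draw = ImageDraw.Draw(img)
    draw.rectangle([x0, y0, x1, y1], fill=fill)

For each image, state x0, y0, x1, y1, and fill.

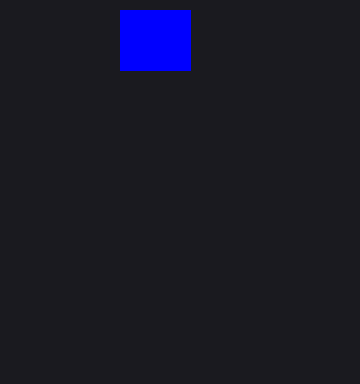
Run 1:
x0 = 120, y0 = 10, x1 = 190, y1 = 70, fill = 'blue'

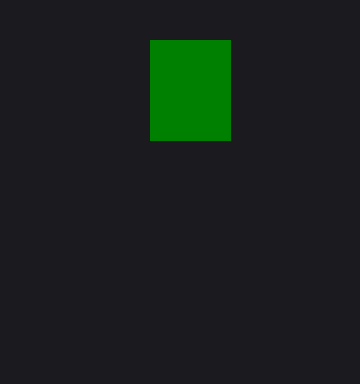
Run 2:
x0 = 150
y0 = 40
x1 = 230
y1 = 140
fill = 'green'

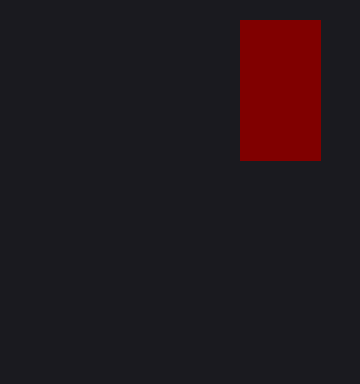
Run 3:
x0 = 240, y0 = 20, x1 = 320, y1 = 160, fill = 'maroon'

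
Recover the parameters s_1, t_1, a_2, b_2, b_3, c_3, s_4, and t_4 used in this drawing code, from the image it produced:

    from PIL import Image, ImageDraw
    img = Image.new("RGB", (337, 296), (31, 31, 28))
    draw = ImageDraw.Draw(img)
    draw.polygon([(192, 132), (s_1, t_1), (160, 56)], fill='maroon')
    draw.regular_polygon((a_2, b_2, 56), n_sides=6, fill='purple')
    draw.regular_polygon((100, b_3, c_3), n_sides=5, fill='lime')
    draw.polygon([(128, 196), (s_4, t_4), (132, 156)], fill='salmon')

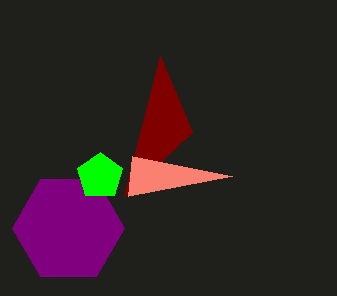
s_1 = 124; t_1 = 196; a_2 = 68; b_2 = 228; b_3 = 176; c_3 = 24; s_4 = 232; t_4 = 176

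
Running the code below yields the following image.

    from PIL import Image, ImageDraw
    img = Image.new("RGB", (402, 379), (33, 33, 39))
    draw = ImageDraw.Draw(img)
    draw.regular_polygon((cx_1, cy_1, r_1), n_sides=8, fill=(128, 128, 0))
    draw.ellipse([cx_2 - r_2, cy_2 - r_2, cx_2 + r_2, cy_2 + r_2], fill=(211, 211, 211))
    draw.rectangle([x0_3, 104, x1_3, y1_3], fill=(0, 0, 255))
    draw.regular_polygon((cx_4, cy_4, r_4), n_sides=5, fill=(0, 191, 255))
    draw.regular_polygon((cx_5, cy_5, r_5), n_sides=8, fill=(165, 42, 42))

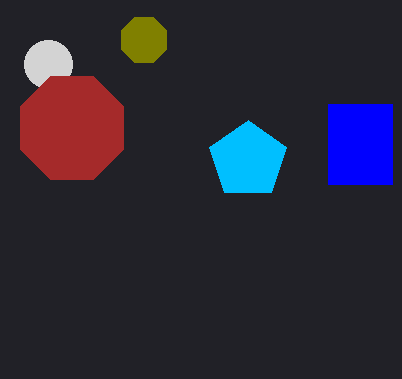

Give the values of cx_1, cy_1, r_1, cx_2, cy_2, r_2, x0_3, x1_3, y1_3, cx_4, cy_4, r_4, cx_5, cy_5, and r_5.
cx_1 = 144
cy_1 = 40
r_1 = 24
cx_2 = 48
cy_2 = 64
r_2 = 24
x0_3 = 328
x1_3 = 392
y1_3 = 184
cx_4 = 248
cy_4 = 160
r_4 = 40
cx_5 = 72
cy_5 = 128
r_5 = 56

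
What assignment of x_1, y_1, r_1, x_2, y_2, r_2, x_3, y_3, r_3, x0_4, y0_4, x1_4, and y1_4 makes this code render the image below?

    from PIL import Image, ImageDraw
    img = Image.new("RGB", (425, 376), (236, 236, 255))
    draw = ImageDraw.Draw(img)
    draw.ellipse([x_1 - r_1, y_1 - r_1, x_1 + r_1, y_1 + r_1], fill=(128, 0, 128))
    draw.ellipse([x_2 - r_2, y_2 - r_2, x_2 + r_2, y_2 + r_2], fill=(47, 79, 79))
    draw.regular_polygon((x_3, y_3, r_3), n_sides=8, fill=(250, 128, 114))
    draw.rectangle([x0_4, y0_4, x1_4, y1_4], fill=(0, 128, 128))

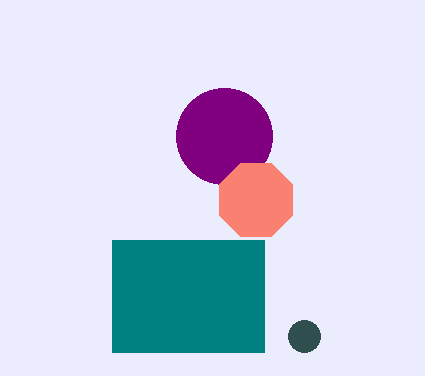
x_1 = 224; y_1 = 136; r_1 = 48; x_2 = 304; y_2 = 336; r_2 = 16; x_3 = 256; y_3 = 200; r_3 = 40; x0_4 = 112; y0_4 = 240; x1_4 = 264; y1_4 = 352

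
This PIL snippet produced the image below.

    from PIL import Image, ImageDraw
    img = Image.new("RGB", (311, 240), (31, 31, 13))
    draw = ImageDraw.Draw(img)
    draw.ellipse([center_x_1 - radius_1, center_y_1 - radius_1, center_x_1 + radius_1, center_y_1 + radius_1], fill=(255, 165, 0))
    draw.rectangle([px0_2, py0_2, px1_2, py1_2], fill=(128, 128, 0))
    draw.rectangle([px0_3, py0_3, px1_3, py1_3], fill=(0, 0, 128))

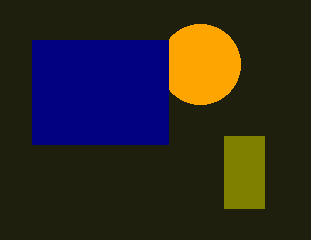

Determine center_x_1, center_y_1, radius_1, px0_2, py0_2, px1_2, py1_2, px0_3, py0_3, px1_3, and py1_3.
center_x_1 = 200
center_y_1 = 64
radius_1 = 40
px0_2 = 224
py0_2 = 136
px1_2 = 264
py1_2 = 208
px0_3 = 32
py0_3 = 40
px1_3 = 168
py1_3 = 144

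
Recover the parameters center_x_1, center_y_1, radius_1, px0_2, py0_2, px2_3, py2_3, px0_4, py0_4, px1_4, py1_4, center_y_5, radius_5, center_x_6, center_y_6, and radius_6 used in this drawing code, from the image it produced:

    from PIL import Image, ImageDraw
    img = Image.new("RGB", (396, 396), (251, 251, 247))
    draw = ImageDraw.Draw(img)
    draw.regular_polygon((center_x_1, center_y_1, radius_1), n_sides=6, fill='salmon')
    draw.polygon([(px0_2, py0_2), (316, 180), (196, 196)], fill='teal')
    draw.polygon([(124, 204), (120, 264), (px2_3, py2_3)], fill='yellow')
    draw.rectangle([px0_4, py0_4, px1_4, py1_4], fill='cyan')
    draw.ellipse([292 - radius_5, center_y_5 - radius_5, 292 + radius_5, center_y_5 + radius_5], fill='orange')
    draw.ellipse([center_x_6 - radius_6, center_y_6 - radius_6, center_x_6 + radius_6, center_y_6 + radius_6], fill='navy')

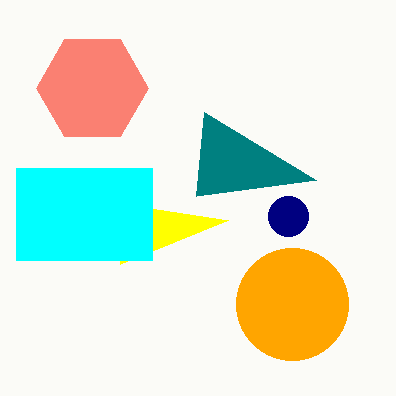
center_x_1 = 92
center_y_1 = 88
radius_1 = 56
px0_2 = 204
py0_2 = 112
px2_3 = 228
py2_3 = 220
px0_4 = 16
py0_4 = 168
px1_4 = 152
py1_4 = 260
center_y_5 = 304
radius_5 = 56
center_x_6 = 288
center_y_6 = 216
radius_6 = 20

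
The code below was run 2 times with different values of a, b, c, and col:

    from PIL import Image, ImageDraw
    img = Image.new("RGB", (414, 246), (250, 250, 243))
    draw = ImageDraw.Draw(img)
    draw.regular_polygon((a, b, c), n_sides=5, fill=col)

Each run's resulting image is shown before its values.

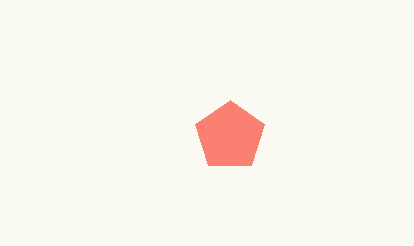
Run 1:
a = 230
b = 136
c = 36
col = 'salmon'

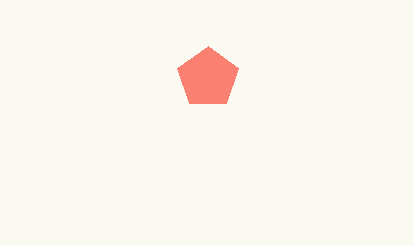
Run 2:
a = 208; b = 78; c = 32; col = 'salmon'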